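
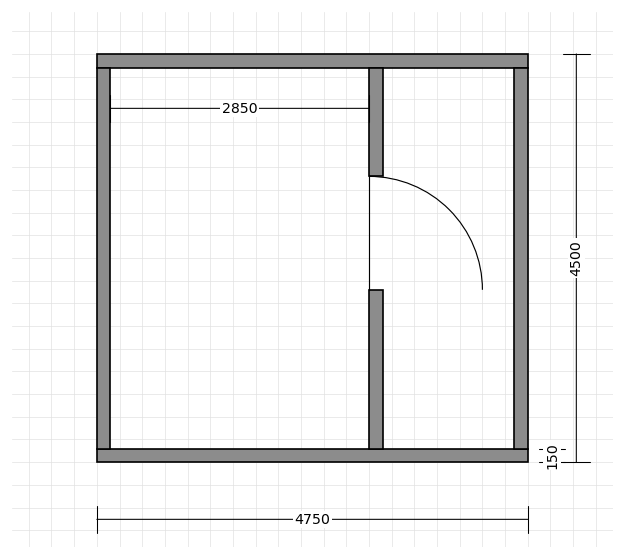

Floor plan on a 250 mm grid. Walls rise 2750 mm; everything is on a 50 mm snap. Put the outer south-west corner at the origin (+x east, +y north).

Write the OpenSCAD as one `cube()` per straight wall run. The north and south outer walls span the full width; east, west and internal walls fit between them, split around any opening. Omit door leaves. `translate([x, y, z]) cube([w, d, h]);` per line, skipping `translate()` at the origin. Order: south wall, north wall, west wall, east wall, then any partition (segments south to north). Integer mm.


cube([4750, 150, 2750]);
translate([0, 4350, 0]) cube([4750, 150, 2750]);
translate([0, 150, 0]) cube([150, 4200, 2750]);
translate([4600, 150, 0]) cube([150, 4200, 2750]);
translate([3000, 150, 0]) cube([150, 1750, 2750]);
translate([3000, 3150, 0]) cube([150, 1200, 2750]);


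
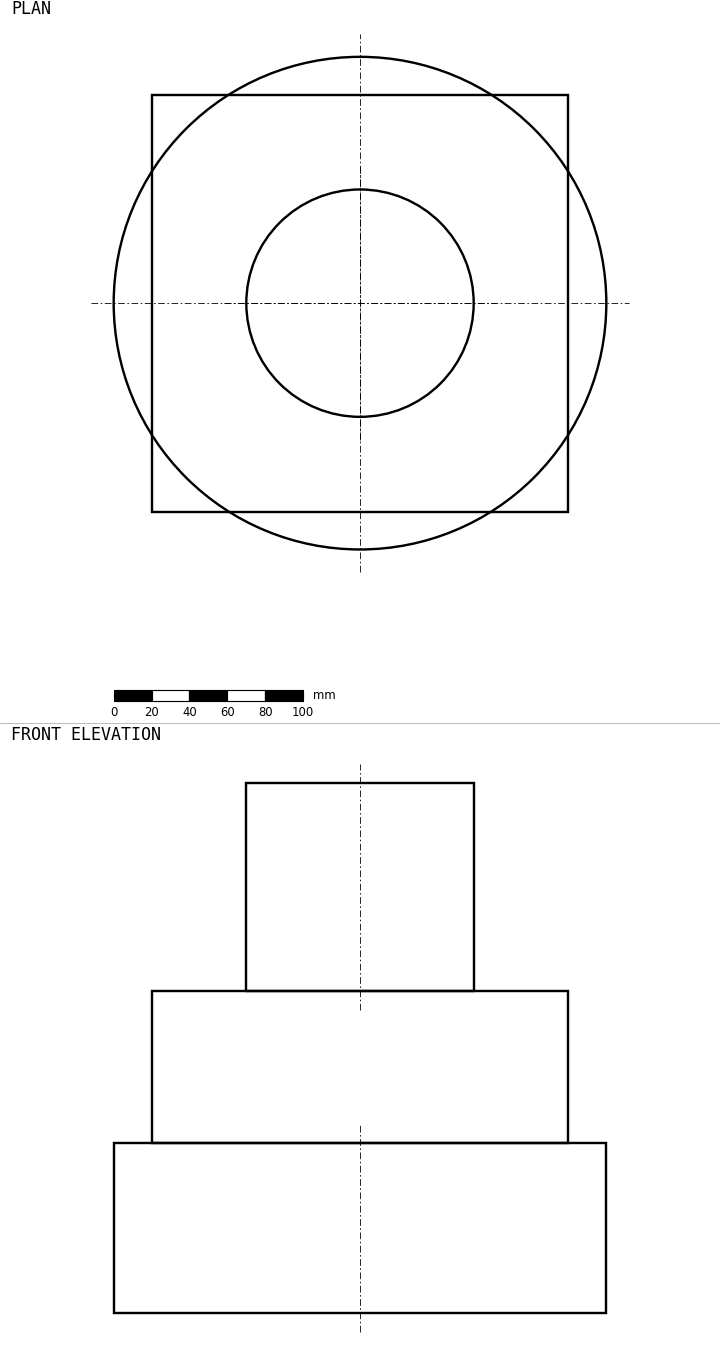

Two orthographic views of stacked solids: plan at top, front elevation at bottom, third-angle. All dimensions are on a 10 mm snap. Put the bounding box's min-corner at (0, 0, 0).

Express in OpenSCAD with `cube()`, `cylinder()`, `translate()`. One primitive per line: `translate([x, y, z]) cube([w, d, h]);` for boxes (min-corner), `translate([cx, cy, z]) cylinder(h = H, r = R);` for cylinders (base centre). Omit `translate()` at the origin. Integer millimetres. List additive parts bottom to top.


translate([130, 130, 0]) cylinder(h = 90, r = 130);
translate([20, 20, 90]) cube([220, 220, 80]);
translate([130, 130, 170]) cylinder(h = 110, r = 60);


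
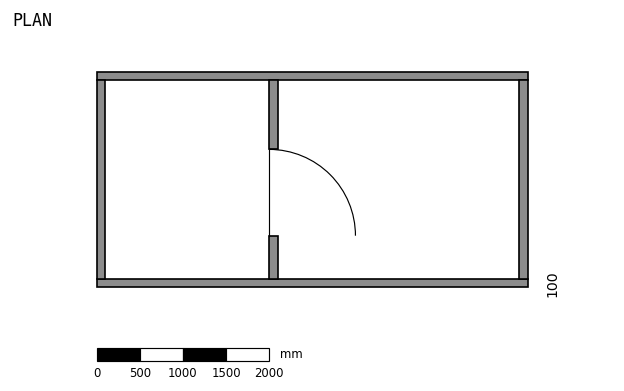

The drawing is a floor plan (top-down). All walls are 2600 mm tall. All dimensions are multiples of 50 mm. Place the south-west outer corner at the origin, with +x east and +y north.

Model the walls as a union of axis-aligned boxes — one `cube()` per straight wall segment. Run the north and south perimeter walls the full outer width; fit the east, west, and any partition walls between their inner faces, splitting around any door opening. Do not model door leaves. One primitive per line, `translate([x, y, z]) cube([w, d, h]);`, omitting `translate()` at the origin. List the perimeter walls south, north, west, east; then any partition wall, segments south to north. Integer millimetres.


cube([5000, 100, 2600]);
translate([0, 2400, 0]) cube([5000, 100, 2600]);
translate([0, 100, 0]) cube([100, 2300, 2600]);
translate([4900, 100, 0]) cube([100, 2300, 2600]);
translate([2000, 100, 0]) cube([100, 500, 2600]);
translate([2000, 1600, 0]) cube([100, 800, 2600]);


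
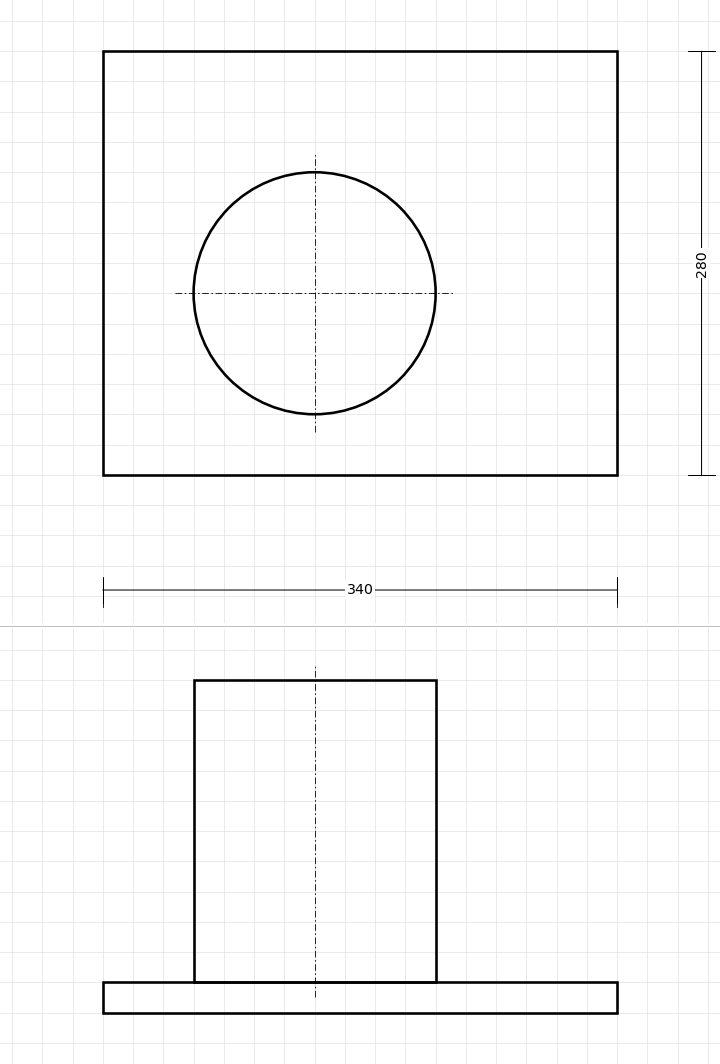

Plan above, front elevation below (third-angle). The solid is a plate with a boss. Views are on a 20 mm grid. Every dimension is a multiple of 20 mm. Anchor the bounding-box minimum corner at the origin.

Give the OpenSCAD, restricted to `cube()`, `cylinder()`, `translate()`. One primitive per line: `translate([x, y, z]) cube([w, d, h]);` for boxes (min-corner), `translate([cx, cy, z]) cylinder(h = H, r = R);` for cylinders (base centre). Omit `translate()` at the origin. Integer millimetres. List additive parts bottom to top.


cube([340, 280, 20]);
translate([140, 120, 20]) cylinder(h = 200, r = 80);


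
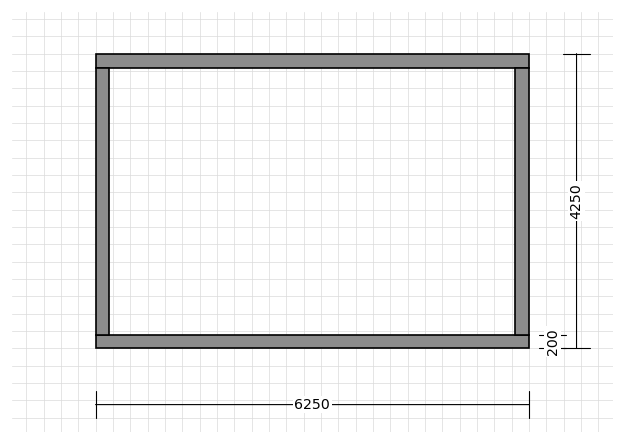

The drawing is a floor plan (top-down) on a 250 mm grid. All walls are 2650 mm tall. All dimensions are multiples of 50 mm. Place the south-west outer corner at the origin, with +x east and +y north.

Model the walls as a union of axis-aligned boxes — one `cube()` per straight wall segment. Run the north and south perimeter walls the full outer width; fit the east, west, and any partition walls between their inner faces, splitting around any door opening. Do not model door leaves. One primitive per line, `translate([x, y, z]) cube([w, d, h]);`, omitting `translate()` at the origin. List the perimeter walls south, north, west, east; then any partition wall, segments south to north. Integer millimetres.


cube([6250, 200, 2650]);
translate([0, 4050, 0]) cube([6250, 200, 2650]);
translate([0, 200, 0]) cube([200, 3850, 2650]);
translate([6050, 200, 0]) cube([200, 3850, 2650]);


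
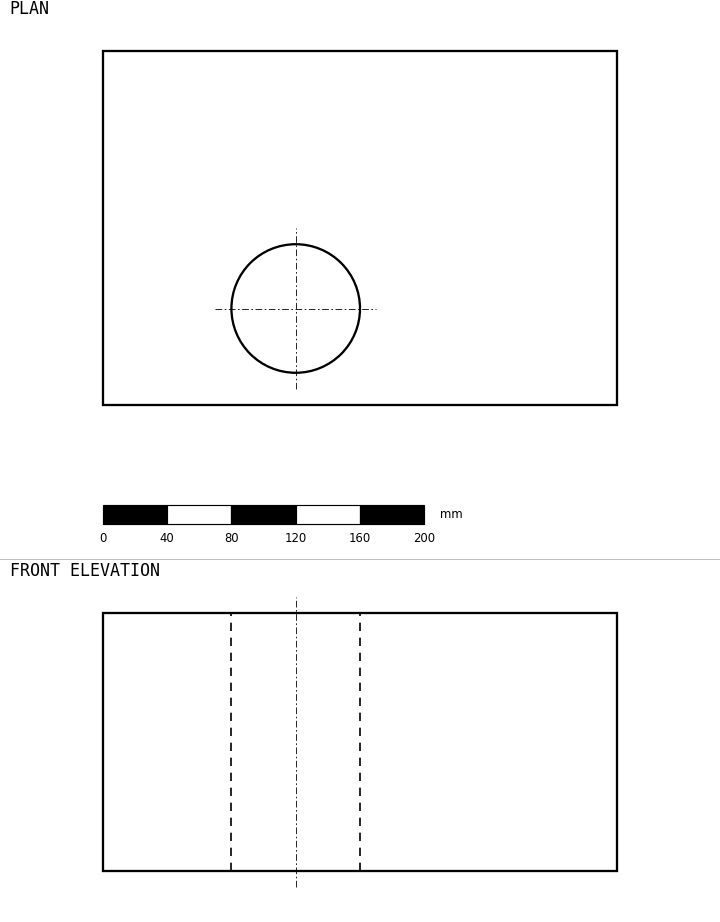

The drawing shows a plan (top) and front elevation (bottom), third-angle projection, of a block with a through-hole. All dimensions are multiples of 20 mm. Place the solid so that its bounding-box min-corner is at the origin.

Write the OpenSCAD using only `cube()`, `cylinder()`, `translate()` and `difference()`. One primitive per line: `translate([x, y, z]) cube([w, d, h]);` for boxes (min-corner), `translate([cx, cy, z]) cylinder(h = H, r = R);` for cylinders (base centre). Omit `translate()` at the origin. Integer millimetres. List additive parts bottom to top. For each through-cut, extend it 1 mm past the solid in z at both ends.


difference() {
  cube([320, 220, 160]);
  translate([120, 60, -1]) cylinder(h = 162, r = 40);
}


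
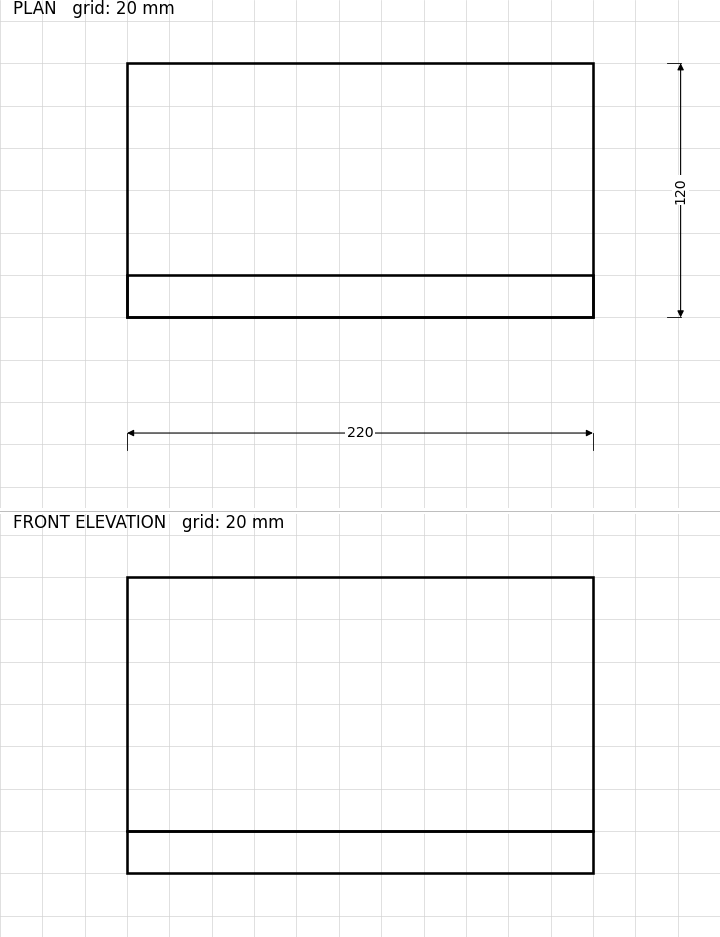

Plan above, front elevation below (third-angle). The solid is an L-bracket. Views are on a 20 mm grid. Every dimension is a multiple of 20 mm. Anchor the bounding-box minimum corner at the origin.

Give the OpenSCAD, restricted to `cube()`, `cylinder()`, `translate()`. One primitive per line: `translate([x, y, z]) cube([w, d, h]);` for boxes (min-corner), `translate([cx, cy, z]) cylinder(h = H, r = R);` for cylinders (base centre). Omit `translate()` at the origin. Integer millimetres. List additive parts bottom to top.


cube([220, 120, 20]);
translate([0, 0, 20]) cube([220, 20, 120]);


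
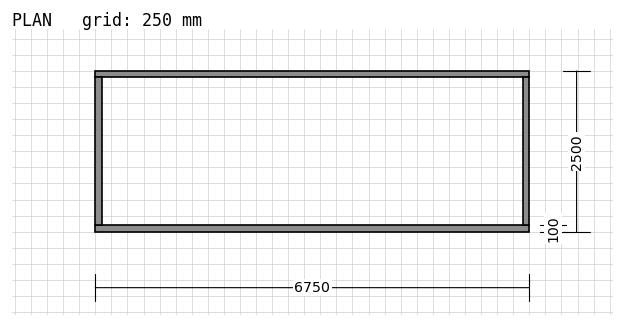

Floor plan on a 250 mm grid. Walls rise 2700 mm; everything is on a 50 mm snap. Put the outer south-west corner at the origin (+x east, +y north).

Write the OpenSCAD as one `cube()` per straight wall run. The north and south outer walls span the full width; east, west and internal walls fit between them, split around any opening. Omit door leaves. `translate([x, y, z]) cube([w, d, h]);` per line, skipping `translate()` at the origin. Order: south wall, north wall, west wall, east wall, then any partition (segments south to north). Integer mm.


cube([6750, 100, 2700]);
translate([0, 2400, 0]) cube([6750, 100, 2700]);
translate([0, 100, 0]) cube([100, 2300, 2700]);
translate([6650, 100, 0]) cube([100, 2300, 2700]);


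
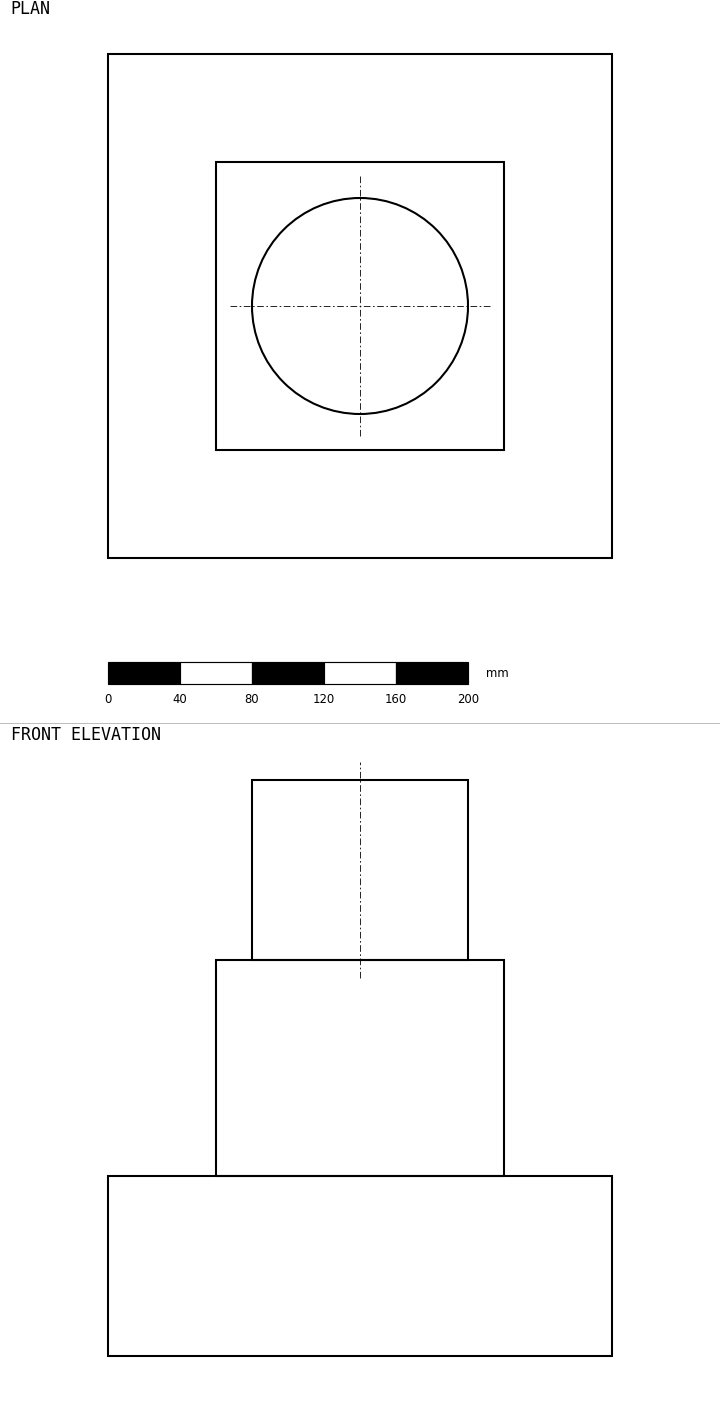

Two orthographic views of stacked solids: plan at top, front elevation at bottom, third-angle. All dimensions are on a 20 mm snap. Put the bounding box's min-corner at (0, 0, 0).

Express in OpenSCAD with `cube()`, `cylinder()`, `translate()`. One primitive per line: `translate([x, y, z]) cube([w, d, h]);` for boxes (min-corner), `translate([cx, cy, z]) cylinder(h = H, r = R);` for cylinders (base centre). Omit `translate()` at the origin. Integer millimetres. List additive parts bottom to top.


cube([280, 280, 100]);
translate([60, 60, 100]) cube([160, 160, 120]);
translate([140, 140, 220]) cylinder(h = 100, r = 60);


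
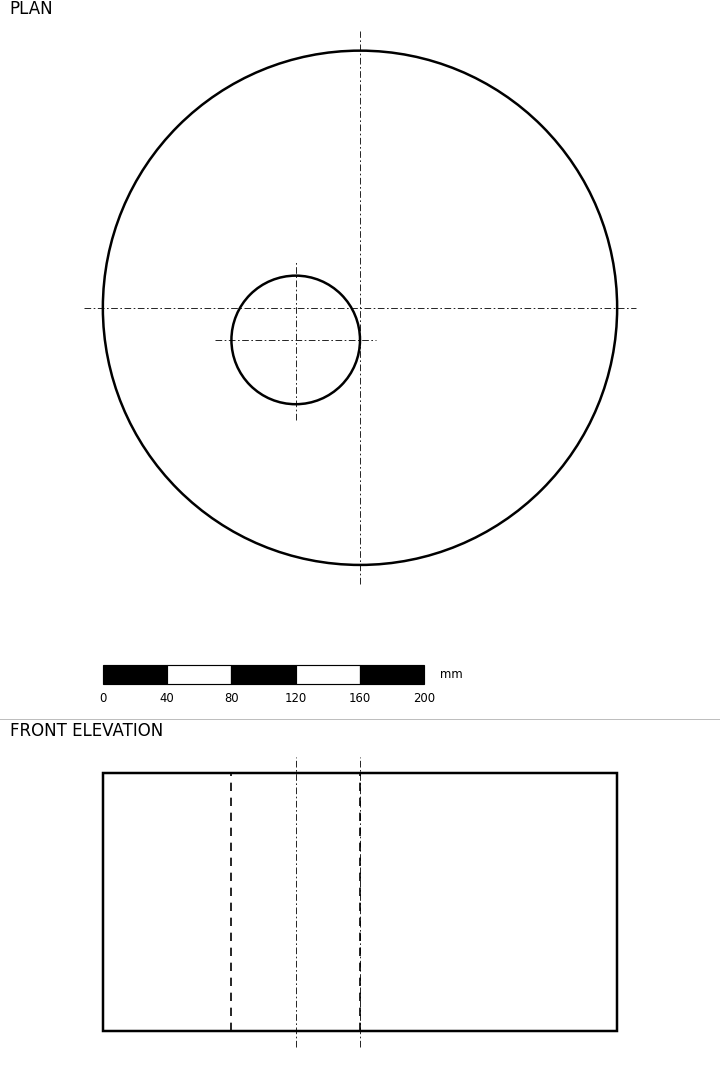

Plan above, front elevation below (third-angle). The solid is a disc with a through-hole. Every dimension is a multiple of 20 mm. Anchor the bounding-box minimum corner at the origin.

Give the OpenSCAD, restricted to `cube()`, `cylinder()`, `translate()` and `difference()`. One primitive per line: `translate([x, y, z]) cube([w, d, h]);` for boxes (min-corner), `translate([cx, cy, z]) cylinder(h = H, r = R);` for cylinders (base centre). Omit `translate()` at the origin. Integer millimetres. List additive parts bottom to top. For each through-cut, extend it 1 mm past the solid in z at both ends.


difference() {
  translate([160, 160, 0]) cylinder(h = 160, r = 160);
  translate([120, 140, -1]) cylinder(h = 162, r = 40);
}


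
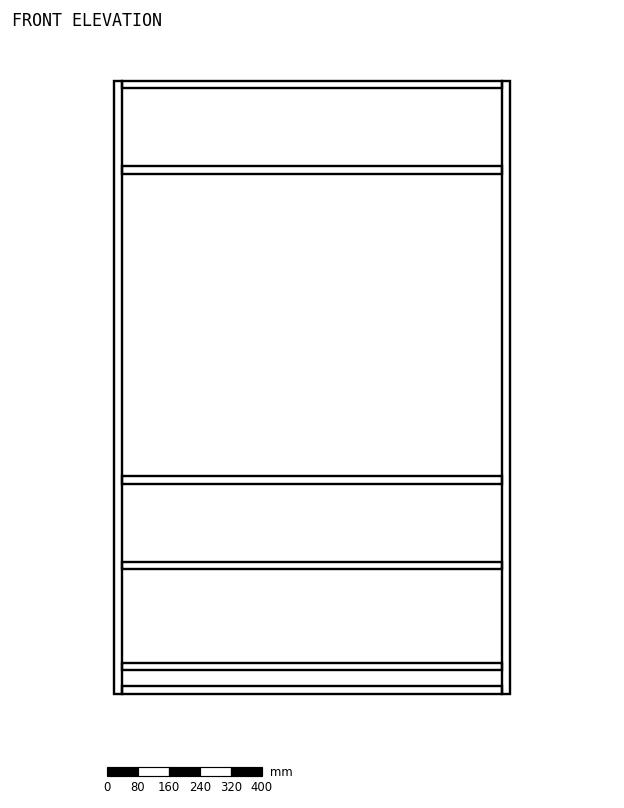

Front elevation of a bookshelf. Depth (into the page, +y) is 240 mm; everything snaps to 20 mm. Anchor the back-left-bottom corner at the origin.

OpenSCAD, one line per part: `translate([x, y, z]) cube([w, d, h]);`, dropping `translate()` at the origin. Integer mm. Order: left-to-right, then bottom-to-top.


cube([20, 240, 1580]);
translate([20, 0, 0]) cube([980, 240, 20]);
translate([20, 0, 60]) cube([980, 240, 20]);
translate([20, 0, 320]) cube([980, 240, 20]);
translate([20, 0, 540]) cube([980, 240, 20]);
translate([20, 0, 1340]) cube([980, 240, 20]);
translate([20, 0, 1560]) cube([980, 240, 20]);
translate([1000, 0, 0]) cube([20, 240, 1580]);


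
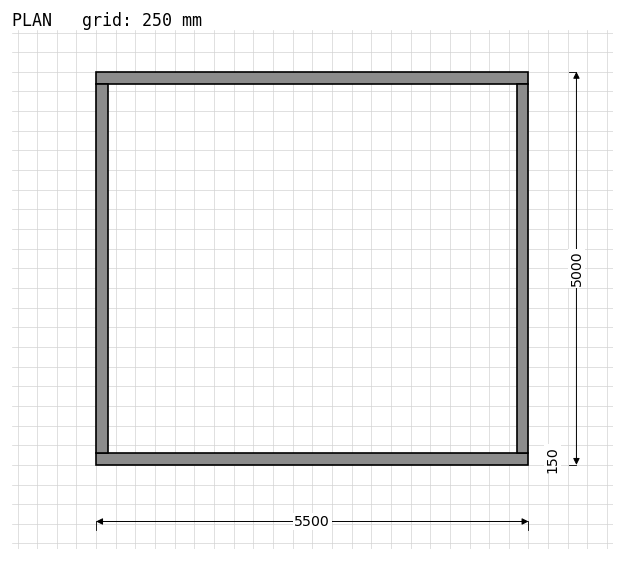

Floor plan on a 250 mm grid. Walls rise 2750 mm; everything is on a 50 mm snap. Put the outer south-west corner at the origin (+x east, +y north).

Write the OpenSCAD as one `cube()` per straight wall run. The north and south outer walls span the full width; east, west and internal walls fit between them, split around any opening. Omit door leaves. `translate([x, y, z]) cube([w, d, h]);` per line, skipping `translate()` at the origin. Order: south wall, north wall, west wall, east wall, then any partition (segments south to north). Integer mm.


cube([5500, 150, 2750]);
translate([0, 4850, 0]) cube([5500, 150, 2750]);
translate([0, 150, 0]) cube([150, 4700, 2750]);
translate([5350, 150, 0]) cube([150, 4700, 2750]);


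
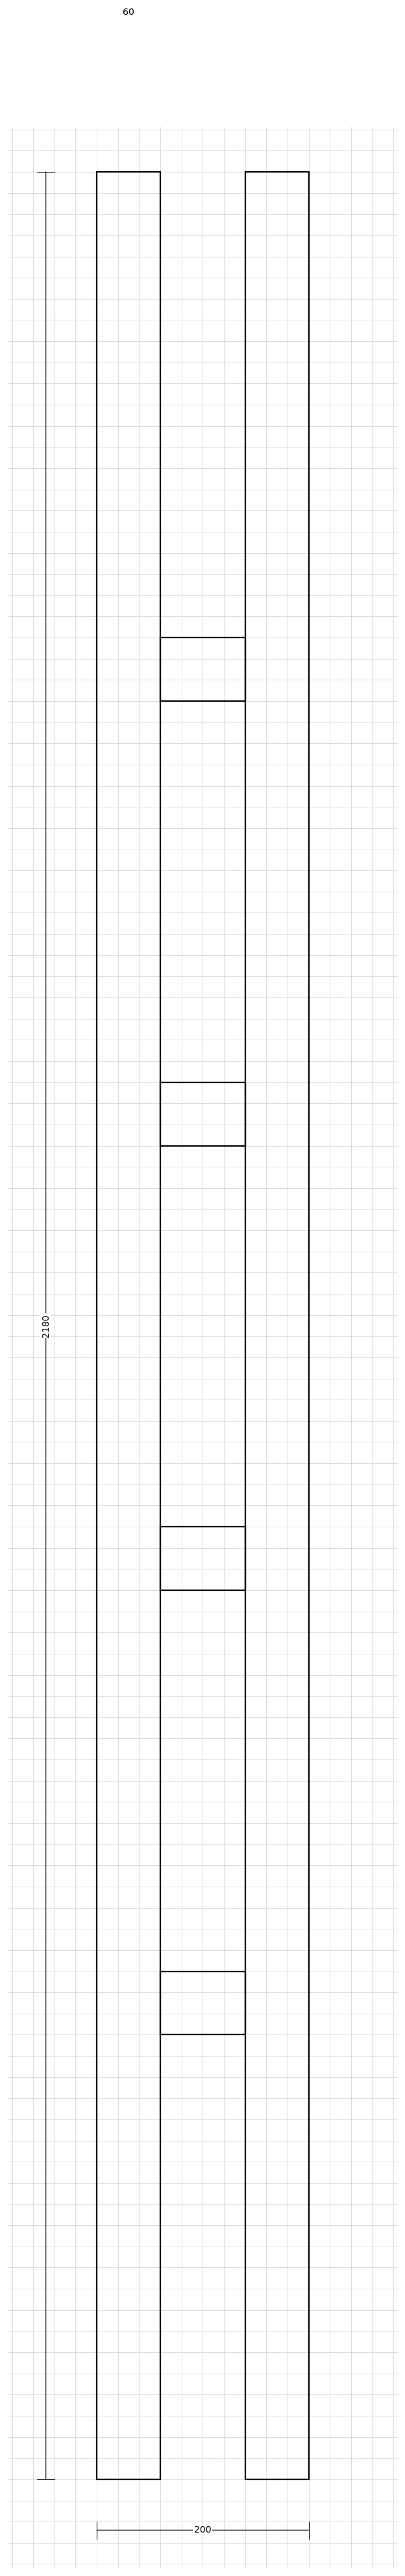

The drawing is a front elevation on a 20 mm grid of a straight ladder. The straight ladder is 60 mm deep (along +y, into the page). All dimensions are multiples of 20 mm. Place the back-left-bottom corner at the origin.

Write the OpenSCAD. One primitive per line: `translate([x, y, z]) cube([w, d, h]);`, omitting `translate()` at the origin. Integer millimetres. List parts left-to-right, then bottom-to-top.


cube([60, 60, 2180]);
translate([60, 0, 420]) cube([80, 60, 60]);
translate([60, 0, 840]) cube([80, 60, 60]);
translate([60, 0, 1260]) cube([80, 60, 60]);
translate([60, 0, 1680]) cube([80, 60, 60]);
translate([140, 0, 0]) cube([60, 60, 2180]);


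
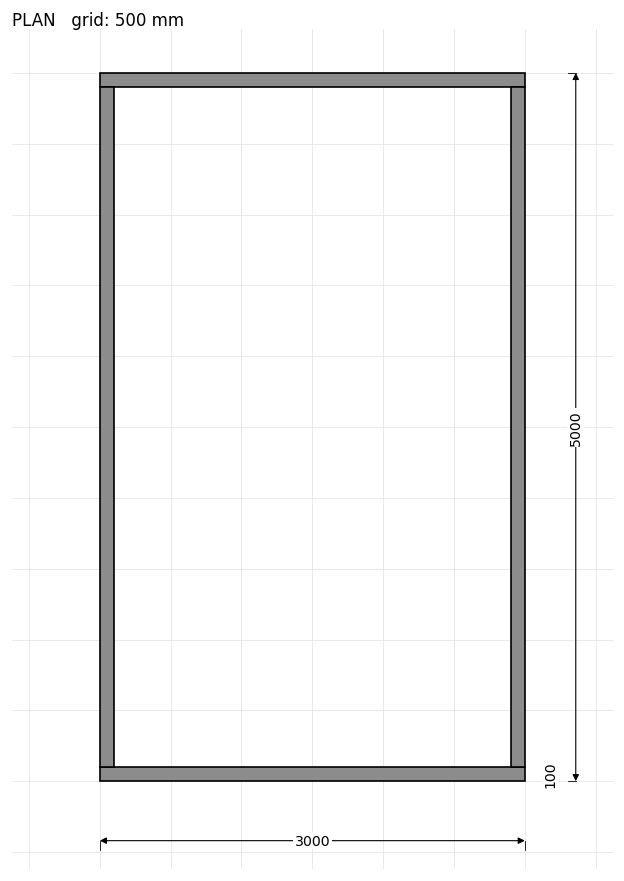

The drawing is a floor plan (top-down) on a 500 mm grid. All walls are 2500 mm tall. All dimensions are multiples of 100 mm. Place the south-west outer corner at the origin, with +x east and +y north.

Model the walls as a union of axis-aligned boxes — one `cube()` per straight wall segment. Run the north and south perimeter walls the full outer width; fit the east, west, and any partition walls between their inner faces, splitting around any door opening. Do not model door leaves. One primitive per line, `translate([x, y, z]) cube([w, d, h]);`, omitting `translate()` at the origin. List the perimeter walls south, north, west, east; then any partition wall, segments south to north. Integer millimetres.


cube([3000, 100, 2500]);
translate([0, 4900, 0]) cube([3000, 100, 2500]);
translate([0, 100, 0]) cube([100, 4800, 2500]);
translate([2900, 100, 0]) cube([100, 4800, 2500]);


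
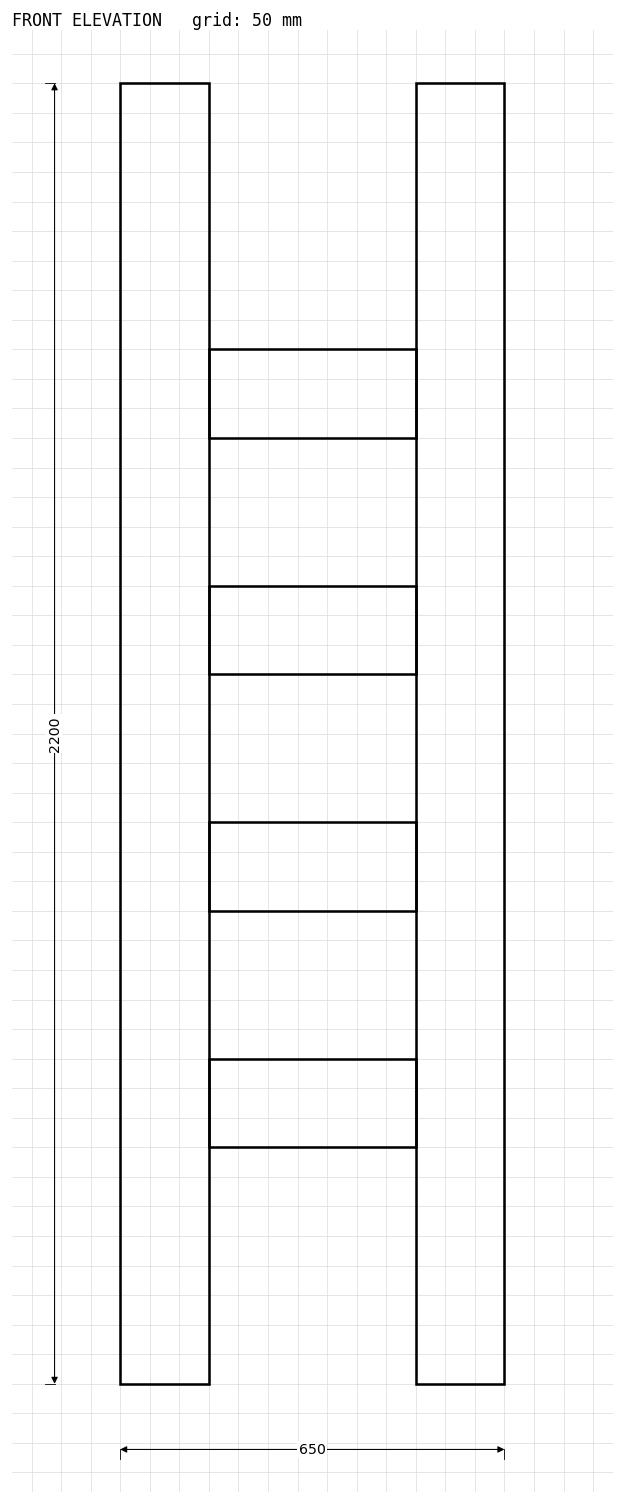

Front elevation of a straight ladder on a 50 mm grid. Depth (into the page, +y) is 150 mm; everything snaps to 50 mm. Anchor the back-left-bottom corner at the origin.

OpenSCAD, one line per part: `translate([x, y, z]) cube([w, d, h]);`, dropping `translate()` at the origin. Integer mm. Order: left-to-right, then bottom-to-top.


cube([150, 150, 2200]);
translate([150, 0, 400]) cube([350, 150, 150]);
translate([150, 0, 800]) cube([350, 150, 150]);
translate([150, 0, 1200]) cube([350, 150, 150]);
translate([150, 0, 1600]) cube([350, 150, 150]);
translate([500, 0, 0]) cube([150, 150, 2200]);


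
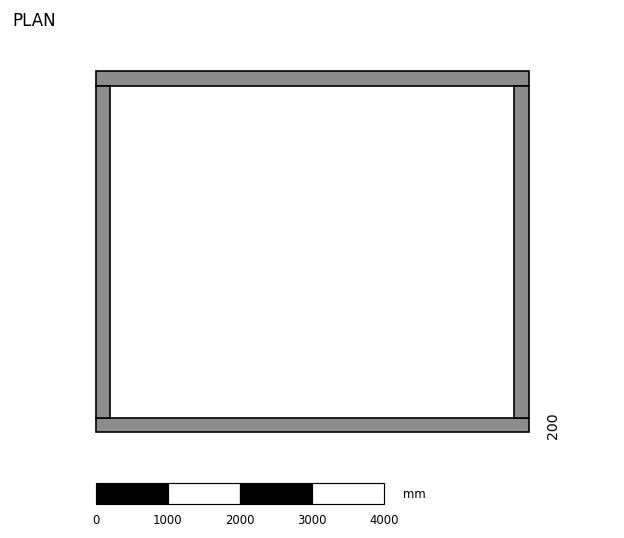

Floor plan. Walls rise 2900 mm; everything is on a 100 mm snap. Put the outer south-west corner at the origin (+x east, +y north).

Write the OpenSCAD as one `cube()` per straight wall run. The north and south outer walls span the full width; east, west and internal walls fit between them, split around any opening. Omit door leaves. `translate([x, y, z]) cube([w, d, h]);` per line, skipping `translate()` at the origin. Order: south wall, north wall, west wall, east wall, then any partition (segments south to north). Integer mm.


cube([6000, 200, 2900]);
translate([0, 4800, 0]) cube([6000, 200, 2900]);
translate([0, 200, 0]) cube([200, 4600, 2900]);
translate([5800, 200, 0]) cube([200, 4600, 2900]);


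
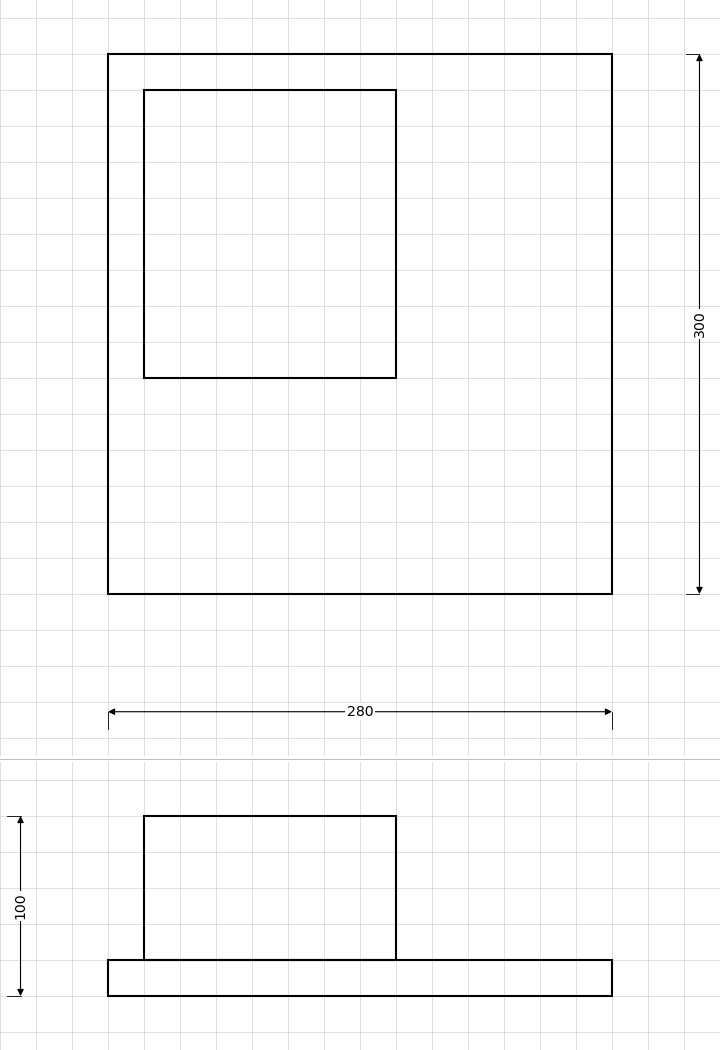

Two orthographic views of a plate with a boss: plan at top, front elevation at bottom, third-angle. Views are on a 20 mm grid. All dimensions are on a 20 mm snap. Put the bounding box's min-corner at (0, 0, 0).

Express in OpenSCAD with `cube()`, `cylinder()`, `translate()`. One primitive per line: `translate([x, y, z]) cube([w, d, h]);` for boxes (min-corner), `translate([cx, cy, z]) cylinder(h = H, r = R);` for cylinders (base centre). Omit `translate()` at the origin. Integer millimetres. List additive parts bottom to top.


cube([280, 300, 20]);
translate([20, 120, 20]) cube([140, 160, 80]);


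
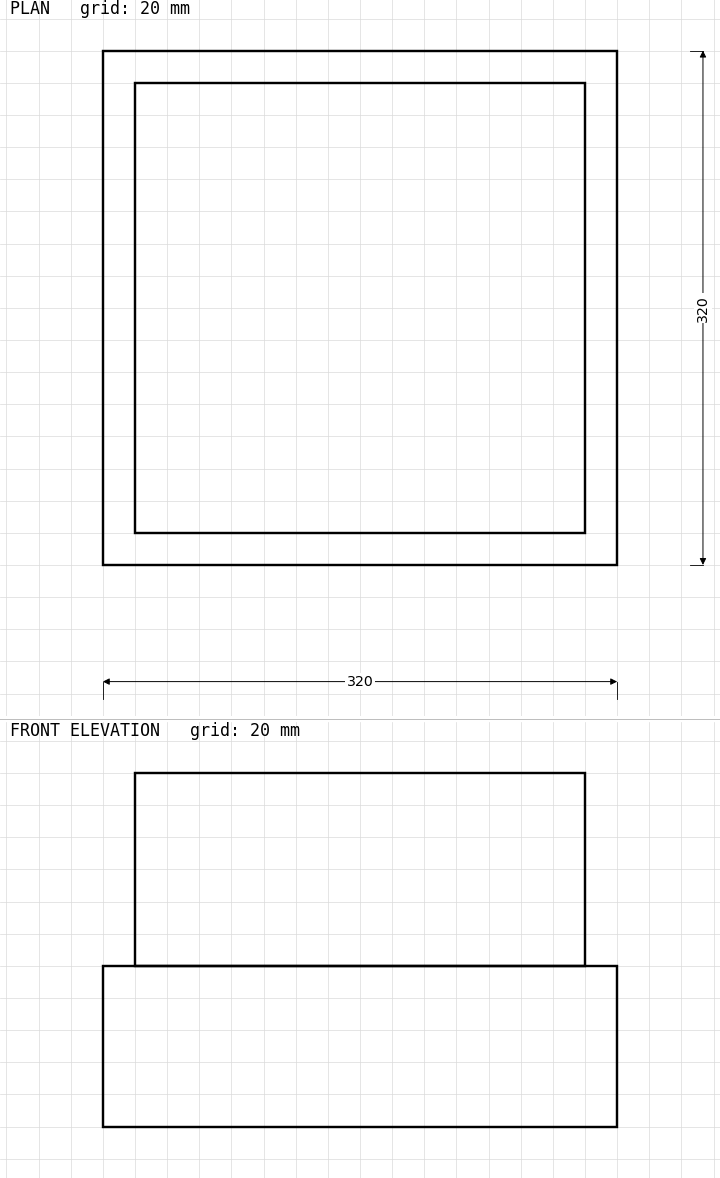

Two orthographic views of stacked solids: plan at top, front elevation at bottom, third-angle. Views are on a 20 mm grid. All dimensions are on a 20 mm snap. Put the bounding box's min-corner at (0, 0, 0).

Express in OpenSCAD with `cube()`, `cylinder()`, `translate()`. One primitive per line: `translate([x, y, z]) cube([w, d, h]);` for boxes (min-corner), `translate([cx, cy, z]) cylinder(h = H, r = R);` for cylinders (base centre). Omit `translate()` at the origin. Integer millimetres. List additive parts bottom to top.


cube([320, 320, 100]);
translate([20, 20, 100]) cube([280, 280, 120]);


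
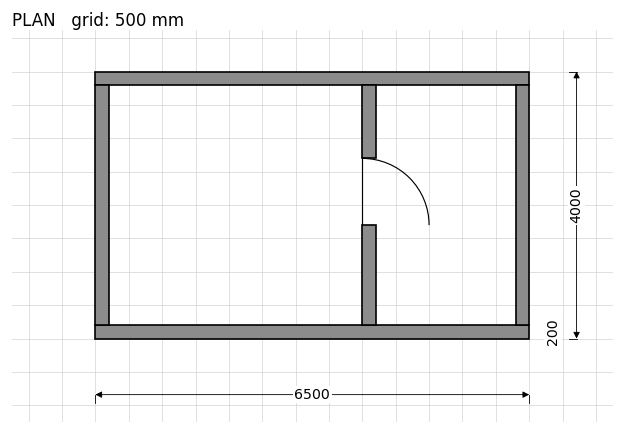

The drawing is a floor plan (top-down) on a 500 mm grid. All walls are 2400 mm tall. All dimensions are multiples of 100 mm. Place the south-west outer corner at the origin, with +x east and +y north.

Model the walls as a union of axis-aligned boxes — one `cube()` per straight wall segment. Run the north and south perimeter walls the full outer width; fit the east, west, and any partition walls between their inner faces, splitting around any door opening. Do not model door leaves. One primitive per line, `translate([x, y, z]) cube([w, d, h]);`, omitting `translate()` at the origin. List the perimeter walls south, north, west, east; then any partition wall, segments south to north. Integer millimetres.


cube([6500, 200, 2400]);
translate([0, 3800, 0]) cube([6500, 200, 2400]);
translate([0, 200, 0]) cube([200, 3600, 2400]);
translate([6300, 200, 0]) cube([200, 3600, 2400]);
translate([4000, 200, 0]) cube([200, 1500, 2400]);
translate([4000, 2700, 0]) cube([200, 1100, 2400]);


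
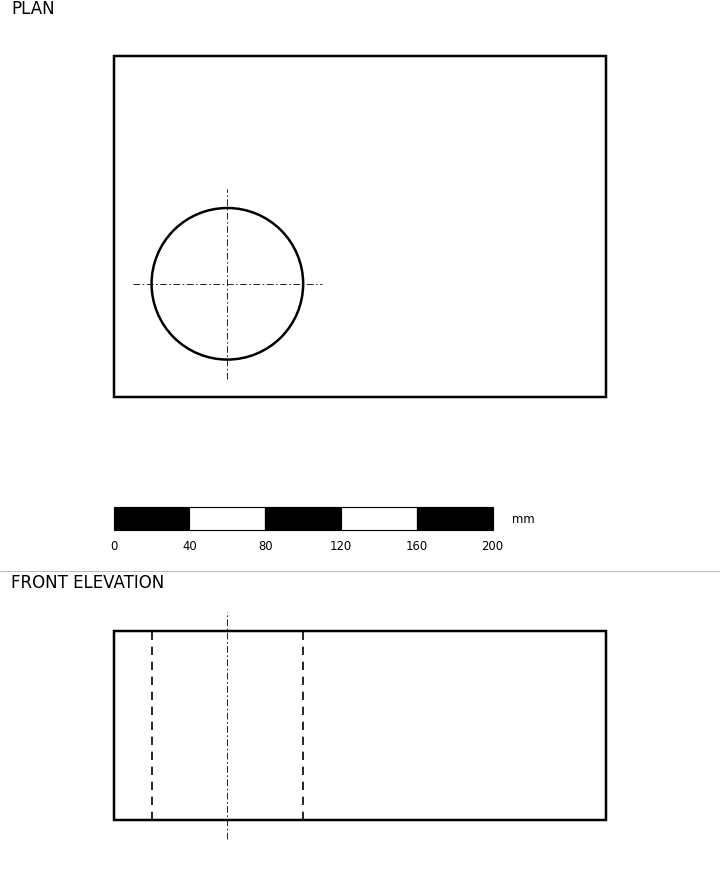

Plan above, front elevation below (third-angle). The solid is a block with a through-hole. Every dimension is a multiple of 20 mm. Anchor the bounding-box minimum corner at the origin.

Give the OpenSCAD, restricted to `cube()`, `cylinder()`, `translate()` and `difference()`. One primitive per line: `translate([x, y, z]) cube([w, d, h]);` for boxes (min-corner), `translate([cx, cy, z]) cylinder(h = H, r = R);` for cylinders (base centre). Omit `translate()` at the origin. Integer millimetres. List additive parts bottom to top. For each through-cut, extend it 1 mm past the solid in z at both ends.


difference() {
  cube([260, 180, 100]);
  translate([60, 60, -1]) cylinder(h = 102, r = 40);
}


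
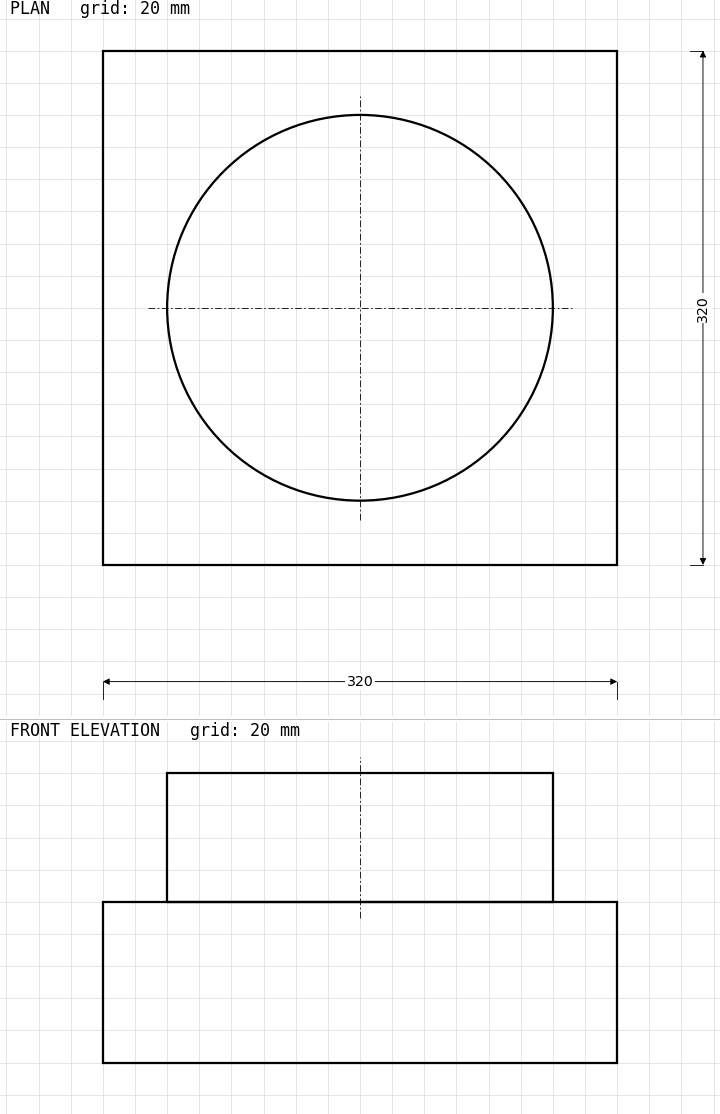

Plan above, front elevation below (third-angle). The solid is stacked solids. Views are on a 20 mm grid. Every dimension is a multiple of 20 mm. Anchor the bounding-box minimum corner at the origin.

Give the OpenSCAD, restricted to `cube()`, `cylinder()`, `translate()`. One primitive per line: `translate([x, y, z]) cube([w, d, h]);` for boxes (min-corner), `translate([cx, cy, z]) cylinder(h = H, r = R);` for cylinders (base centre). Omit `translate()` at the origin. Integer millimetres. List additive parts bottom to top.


cube([320, 320, 100]);
translate([160, 160, 100]) cylinder(h = 80, r = 120);


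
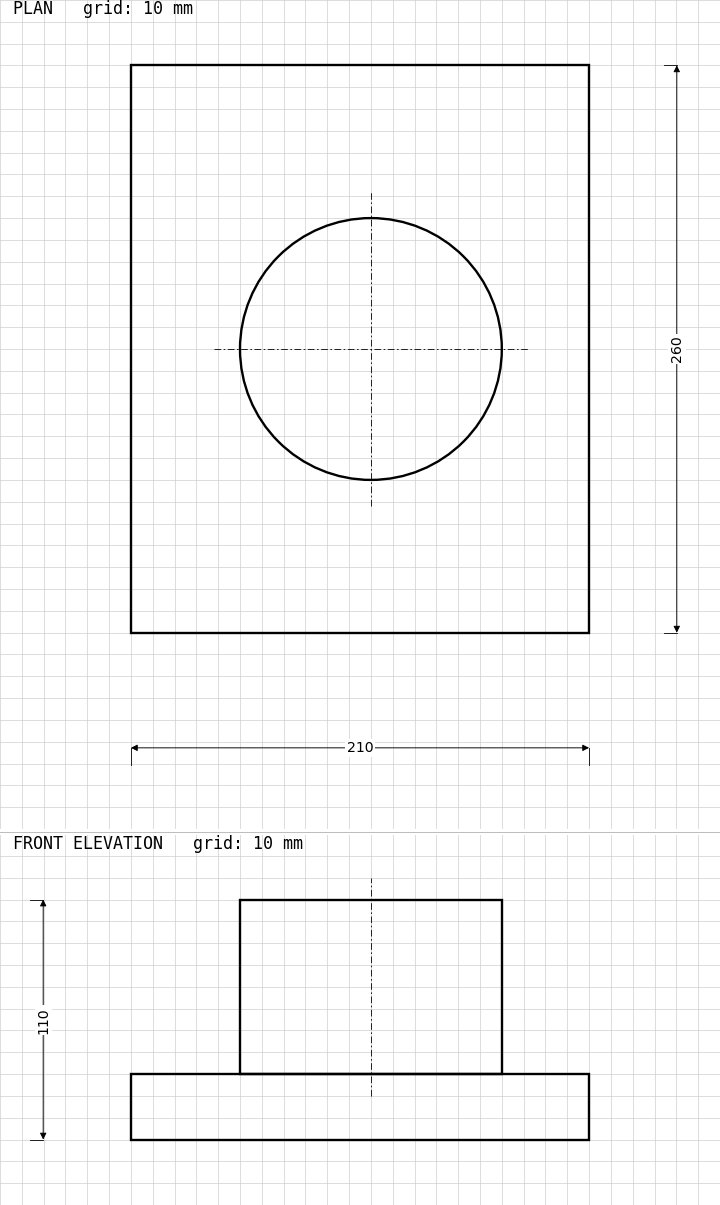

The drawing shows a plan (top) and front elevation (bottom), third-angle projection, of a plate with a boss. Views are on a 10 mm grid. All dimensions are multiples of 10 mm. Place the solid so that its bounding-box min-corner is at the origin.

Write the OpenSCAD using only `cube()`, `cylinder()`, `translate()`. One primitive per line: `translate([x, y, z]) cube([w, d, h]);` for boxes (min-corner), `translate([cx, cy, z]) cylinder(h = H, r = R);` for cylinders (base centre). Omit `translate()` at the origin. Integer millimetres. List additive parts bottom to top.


cube([210, 260, 30]);
translate([110, 130, 30]) cylinder(h = 80, r = 60);


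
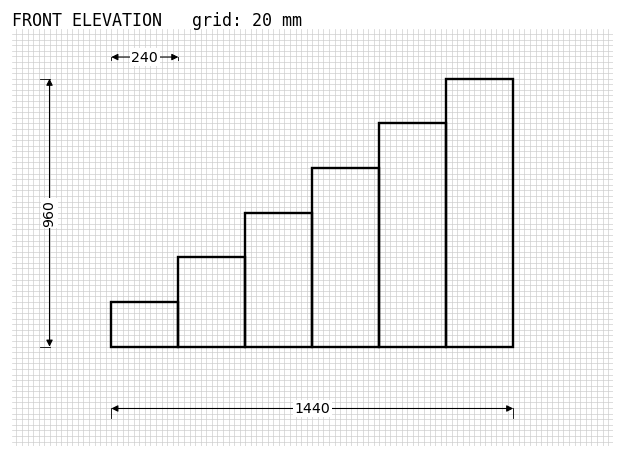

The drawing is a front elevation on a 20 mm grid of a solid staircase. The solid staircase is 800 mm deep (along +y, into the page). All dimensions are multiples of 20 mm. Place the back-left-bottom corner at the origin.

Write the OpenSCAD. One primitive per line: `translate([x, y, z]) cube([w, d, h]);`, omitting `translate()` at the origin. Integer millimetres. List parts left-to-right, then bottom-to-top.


cube([240, 800, 160]);
translate([240, 0, 0]) cube([240, 800, 320]);
translate([480, 0, 0]) cube([240, 800, 480]);
translate([720, 0, 0]) cube([240, 800, 640]);
translate([960, 0, 0]) cube([240, 800, 800]);
translate([1200, 0, 0]) cube([240, 800, 960]);


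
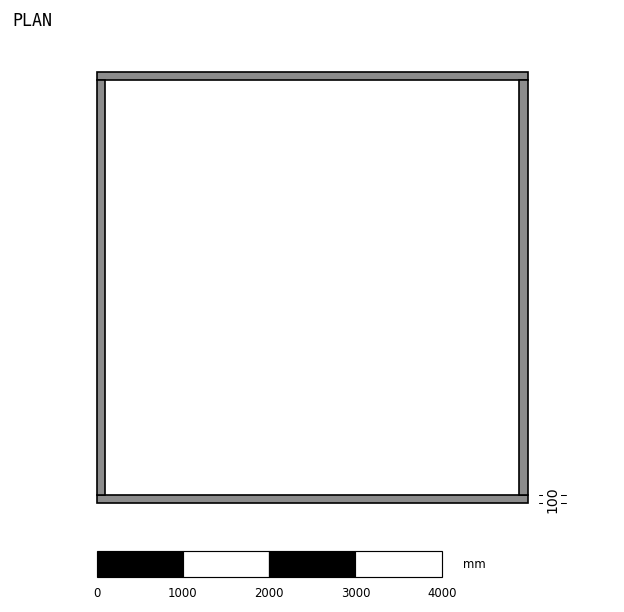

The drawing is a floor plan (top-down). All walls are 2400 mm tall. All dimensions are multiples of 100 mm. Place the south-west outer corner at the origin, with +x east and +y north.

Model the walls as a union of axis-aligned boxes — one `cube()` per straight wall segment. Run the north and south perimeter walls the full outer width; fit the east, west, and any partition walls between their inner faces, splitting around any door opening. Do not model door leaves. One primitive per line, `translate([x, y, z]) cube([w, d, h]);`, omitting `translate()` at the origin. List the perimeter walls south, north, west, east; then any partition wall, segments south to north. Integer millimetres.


cube([5000, 100, 2400]);
translate([0, 4900, 0]) cube([5000, 100, 2400]);
translate([0, 100, 0]) cube([100, 4800, 2400]);
translate([4900, 100, 0]) cube([100, 4800, 2400]);


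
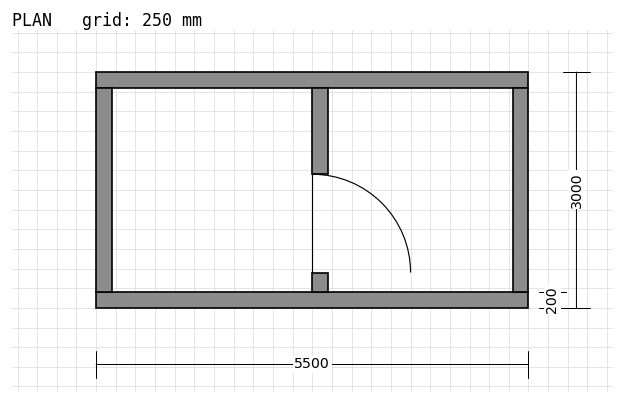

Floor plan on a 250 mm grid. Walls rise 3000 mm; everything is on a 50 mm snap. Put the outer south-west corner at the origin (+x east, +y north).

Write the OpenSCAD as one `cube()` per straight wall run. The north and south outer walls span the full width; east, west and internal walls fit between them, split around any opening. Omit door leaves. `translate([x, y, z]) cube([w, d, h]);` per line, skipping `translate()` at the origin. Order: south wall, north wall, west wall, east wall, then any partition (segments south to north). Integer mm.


cube([5500, 200, 3000]);
translate([0, 2800, 0]) cube([5500, 200, 3000]);
translate([0, 200, 0]) cube([200, 2600, 3000]);
translate([5300, 200, 0]) cube([200, 2600, 3000]);
translate([2750, 200, 0]) cube([200, 250, 3000]);
translate([2750, 1700, 0]) cube([200, 1100, 3000]);


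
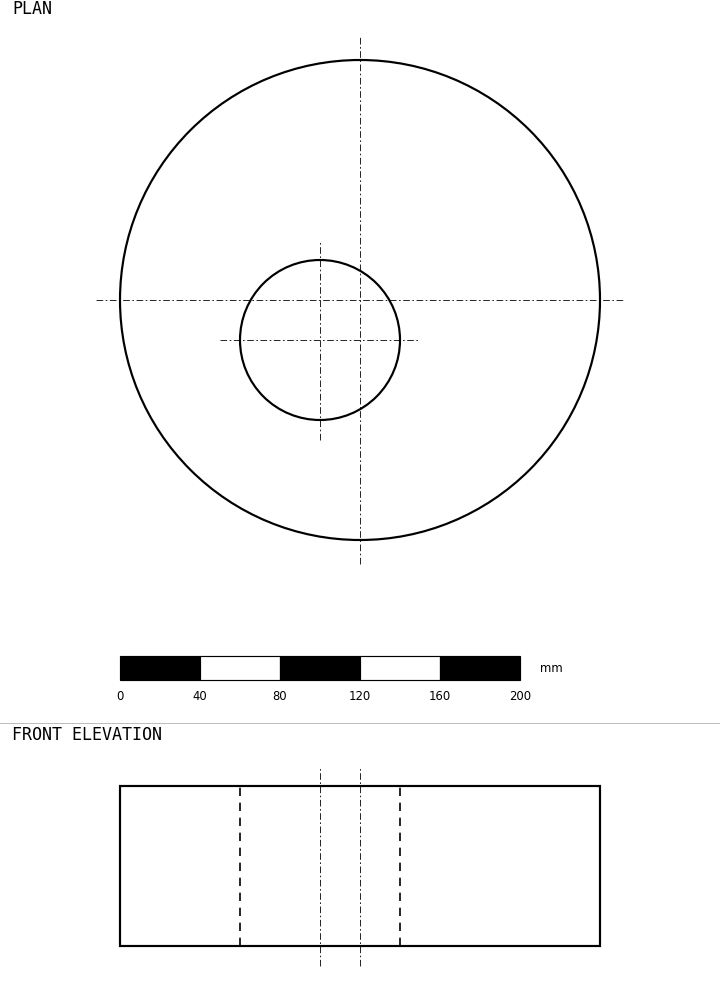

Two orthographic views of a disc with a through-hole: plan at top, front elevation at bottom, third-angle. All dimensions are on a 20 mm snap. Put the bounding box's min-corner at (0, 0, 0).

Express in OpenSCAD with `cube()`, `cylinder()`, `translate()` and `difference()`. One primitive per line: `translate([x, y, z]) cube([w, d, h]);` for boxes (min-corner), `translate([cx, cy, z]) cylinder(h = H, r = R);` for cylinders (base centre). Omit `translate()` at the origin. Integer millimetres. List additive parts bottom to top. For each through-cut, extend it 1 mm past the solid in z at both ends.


difference() {
  translate([120, 120, 0]) cylinder(h = 80, r = 120);
  translate([100, 100, -1]) cylinder(h = 82, r = 40);
}


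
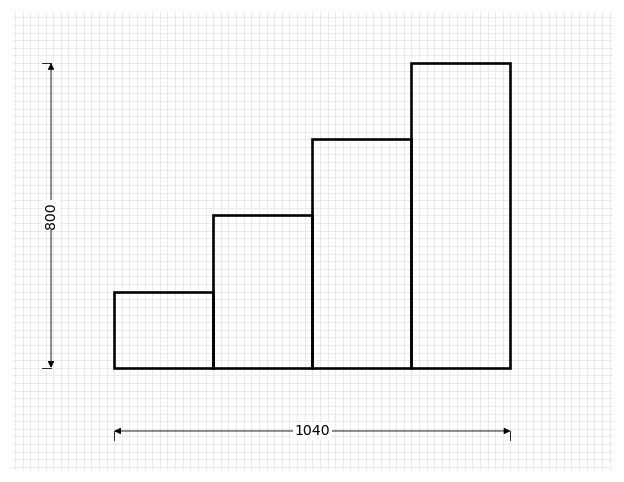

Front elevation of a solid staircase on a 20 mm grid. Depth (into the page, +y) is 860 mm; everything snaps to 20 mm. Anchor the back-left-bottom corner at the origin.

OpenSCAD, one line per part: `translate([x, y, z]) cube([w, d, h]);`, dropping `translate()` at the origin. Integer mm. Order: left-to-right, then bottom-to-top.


cube([260, 860, 200]);
translate([260, 0, 0]) cube([260, 860, 400]);
translate([520, 0, 0]) cube([260, 860, 600]);
translate([780, 0, 0]) cube([260, 860, 800]);


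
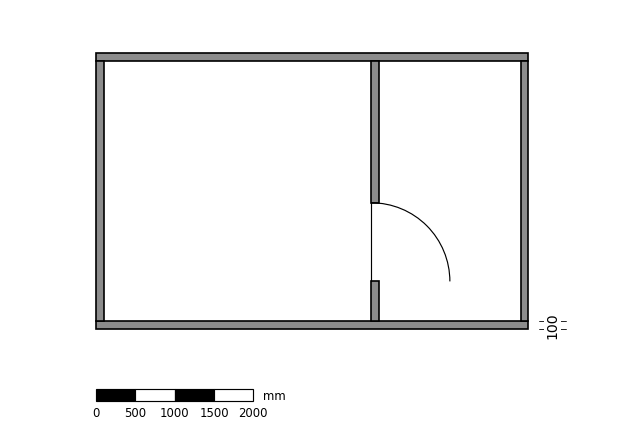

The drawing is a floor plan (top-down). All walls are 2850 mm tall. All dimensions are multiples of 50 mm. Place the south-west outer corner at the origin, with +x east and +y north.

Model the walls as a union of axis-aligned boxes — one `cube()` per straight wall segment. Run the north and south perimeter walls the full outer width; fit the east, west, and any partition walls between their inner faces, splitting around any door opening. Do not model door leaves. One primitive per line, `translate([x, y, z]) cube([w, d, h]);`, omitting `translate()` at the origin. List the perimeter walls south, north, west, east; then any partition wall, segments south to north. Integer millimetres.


cube([5500, 100, 2850]);
translate([0, 3400, 0]) cube([5500, 100, 2850]);
translate([0, 100, 0]) cube([100, 3300, 2850]);
translate([5400, 100, 0]) cube([100, 3300, 2850]);
translate([3500, 100, 0]) cube([100, 500, 2850]);
translate([3500, 1600, 0]) cube([100, 1800, 2850]);


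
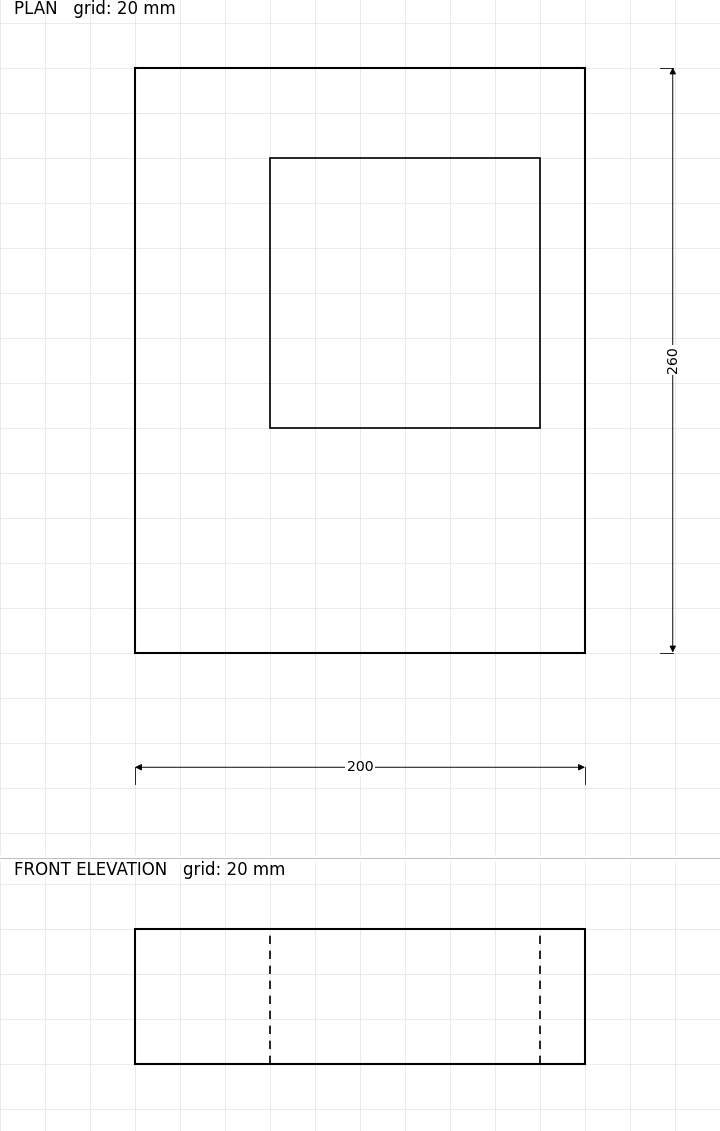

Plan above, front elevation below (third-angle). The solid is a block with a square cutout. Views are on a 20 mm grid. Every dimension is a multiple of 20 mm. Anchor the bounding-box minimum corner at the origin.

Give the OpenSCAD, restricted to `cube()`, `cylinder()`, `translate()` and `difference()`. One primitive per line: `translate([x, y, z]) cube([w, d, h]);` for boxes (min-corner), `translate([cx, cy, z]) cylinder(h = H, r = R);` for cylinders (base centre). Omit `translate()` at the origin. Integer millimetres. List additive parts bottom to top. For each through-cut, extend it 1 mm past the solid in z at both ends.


difference() {
  cube([200, 260, 60]);
  translate([60, 100, -1]) cube([120, 120, 62]);
}


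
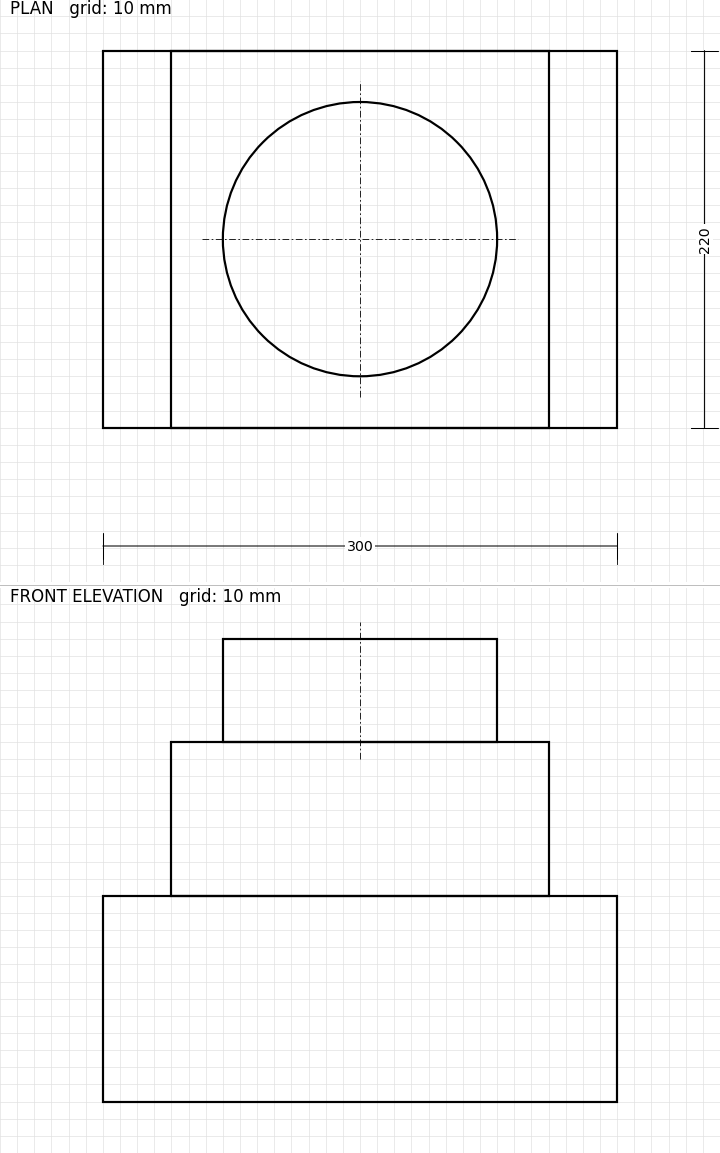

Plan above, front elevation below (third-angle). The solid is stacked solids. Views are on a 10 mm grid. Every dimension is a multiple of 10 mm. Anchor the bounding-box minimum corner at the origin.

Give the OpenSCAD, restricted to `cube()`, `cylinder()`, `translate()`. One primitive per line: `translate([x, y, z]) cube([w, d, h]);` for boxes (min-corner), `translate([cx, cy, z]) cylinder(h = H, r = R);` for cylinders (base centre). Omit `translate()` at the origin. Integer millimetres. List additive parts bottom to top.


cube([300, 220, 120]);
translate([40, 0, 120]) cube([220, 220, 90]);
translate([150, 110, 210]) cylinder(h = 60, r = 80);


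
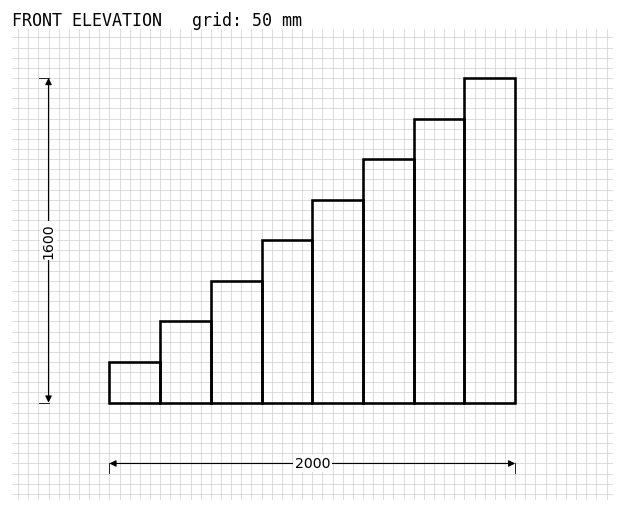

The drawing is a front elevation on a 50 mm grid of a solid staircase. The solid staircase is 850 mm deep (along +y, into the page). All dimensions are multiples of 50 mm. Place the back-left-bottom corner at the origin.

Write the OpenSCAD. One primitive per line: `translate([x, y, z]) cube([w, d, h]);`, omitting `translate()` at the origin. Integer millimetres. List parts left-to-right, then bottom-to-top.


cube([250, 850, 200]);
translate([250, 0, 0]) cube([250, 850, 400]);
translate([500, 0, 0]) cube([250, 850, 600]);
translate([750, 0, 0]) cube([250, 850, 800]);
translate([1000, 0, 0]) cube([250, 850, 1000]);
translate([1250, 0, 0]) cube([250, 850, 1200]);
translate([1500, 0, 0]) cube([250, 850, 1400]);
translate([1750, 0, 0]) cube([250, 850, 1600]);


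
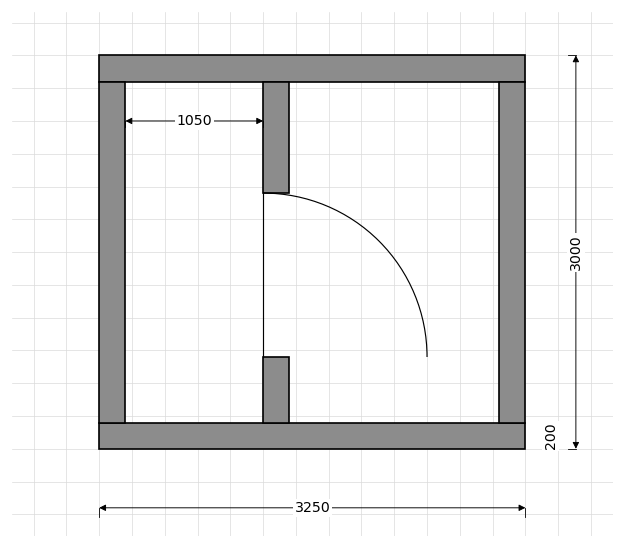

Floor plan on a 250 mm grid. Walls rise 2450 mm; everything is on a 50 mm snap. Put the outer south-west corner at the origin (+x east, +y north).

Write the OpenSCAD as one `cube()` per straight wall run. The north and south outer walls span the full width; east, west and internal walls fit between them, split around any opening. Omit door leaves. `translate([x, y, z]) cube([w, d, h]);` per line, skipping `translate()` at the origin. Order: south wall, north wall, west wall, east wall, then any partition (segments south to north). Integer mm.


cube([3250, 200, 2450]);
translate([0, 2800, 0]) cube([3250, 200, 2450]);
translate([0, 200, 0]) cube([200, 2600, 2450]);
translate([3050, 200, 0]) cube([200, 2600, 2450]);
translate([1250, 200, 0]) cube([200, 500, 2450]);
translate([1250, 1950, 0]) cube([200, 850, 2450]);


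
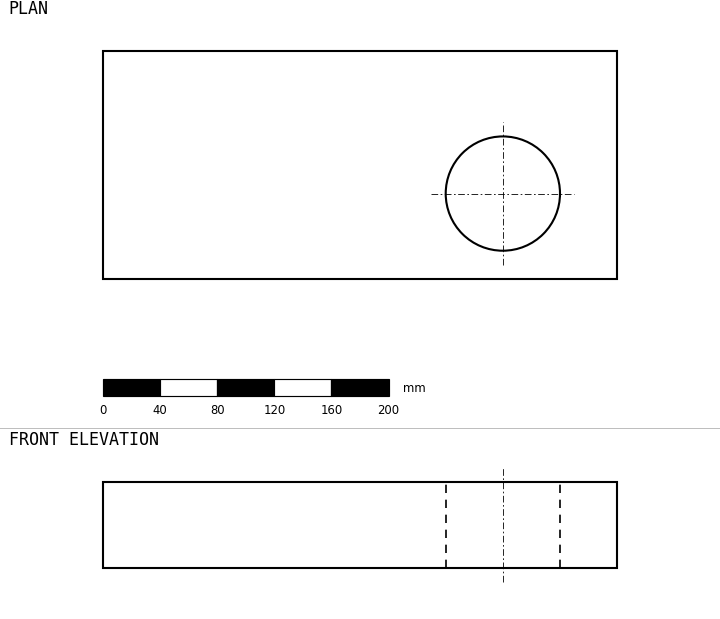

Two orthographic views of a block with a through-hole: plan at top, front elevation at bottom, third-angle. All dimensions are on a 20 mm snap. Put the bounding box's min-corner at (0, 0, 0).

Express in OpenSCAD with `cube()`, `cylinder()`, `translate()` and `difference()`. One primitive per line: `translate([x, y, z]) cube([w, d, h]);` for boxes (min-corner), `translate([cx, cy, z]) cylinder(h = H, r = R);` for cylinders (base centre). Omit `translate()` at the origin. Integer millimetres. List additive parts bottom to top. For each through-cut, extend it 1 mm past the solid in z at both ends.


difference() {
  cube([360, 160, 60]);
  translate([280, 60, -1]) cylinder(h = 62, r = 40);
}


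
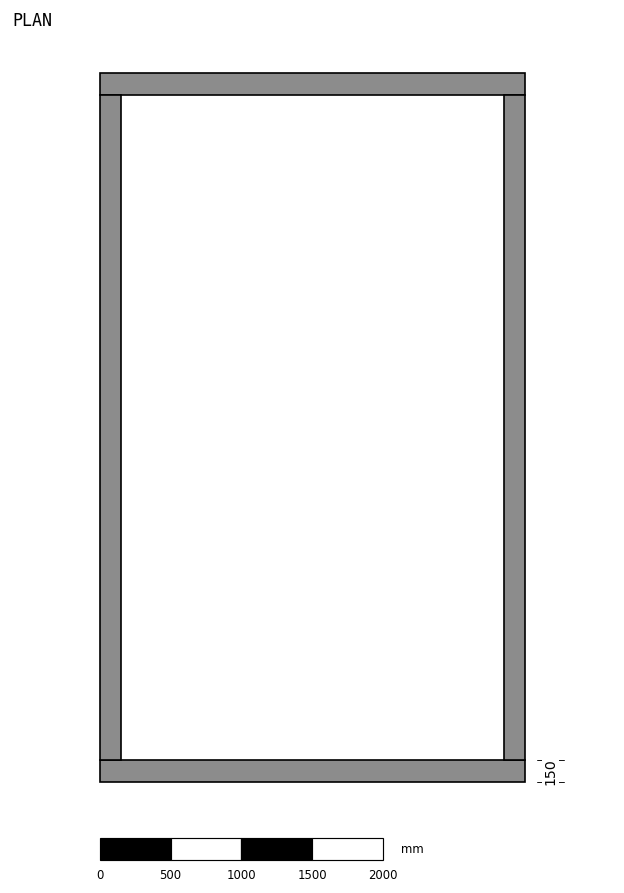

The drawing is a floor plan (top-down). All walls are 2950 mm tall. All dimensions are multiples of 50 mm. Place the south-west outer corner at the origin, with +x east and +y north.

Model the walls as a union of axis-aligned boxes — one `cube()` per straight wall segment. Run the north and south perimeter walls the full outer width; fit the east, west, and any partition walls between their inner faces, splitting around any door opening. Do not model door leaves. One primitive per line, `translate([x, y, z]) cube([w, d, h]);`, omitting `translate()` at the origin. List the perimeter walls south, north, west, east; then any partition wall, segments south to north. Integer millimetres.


cube([3000, 150, 2950]);
translate([0, 4850, 0]) cube([3000, 150, 2950]);
translate([0, 150, 0]) cube([150, 4700, 2950]);
translate([2850, 150, 0]) cube([150, 4700, 2950]);


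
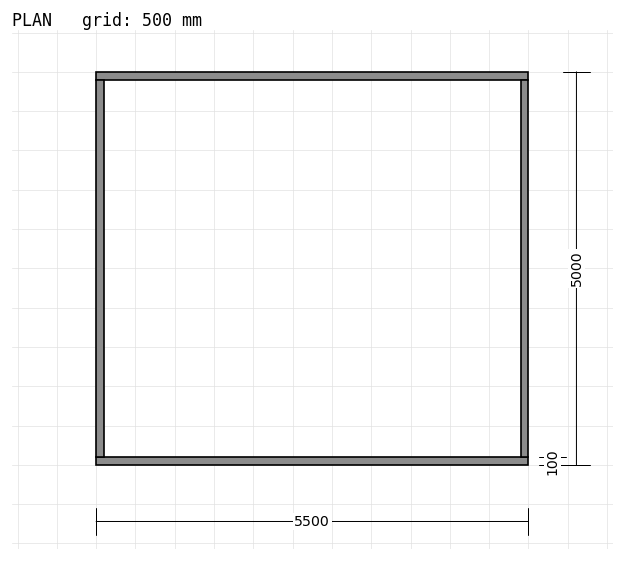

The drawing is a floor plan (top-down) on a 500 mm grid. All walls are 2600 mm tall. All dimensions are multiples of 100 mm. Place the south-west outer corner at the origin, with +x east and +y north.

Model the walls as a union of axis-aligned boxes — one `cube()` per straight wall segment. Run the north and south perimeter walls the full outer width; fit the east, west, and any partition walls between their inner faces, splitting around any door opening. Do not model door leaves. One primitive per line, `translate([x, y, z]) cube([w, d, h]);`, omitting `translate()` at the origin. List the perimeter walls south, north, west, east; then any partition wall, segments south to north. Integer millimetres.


cube([5500, 100, 2600]);
translate([0, 4900, 0]) cube([5500, 100, 2600]);
translate([0, 100, 0]) cube([100, 4800, 2600]);
translate([5400, 100, 0]) cube([100, 4800, 2600]);


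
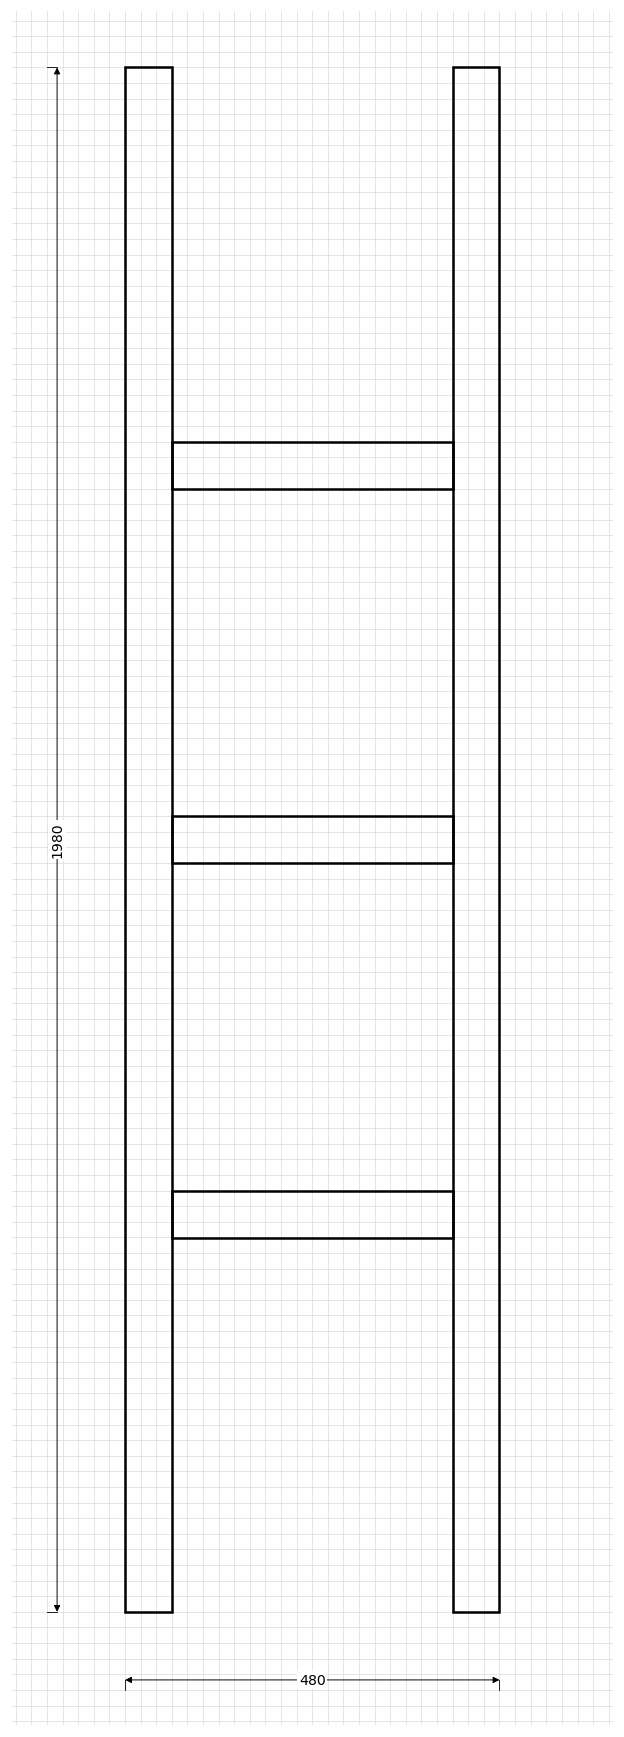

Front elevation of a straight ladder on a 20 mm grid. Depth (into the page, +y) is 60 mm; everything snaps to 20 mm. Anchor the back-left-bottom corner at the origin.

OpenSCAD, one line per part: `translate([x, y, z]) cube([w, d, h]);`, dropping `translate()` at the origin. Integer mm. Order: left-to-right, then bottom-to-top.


cube([60, 60, 1980]);
translate([60, 0, 480]) cube([360, 60, 60]);
translate([60, 0, 960]) cube([360, 60, 60]);
translate([60, 0, 1440]) cube([360, 60, 60]);
translate([420, 0, 0]) cube([60, 60, 1980]);


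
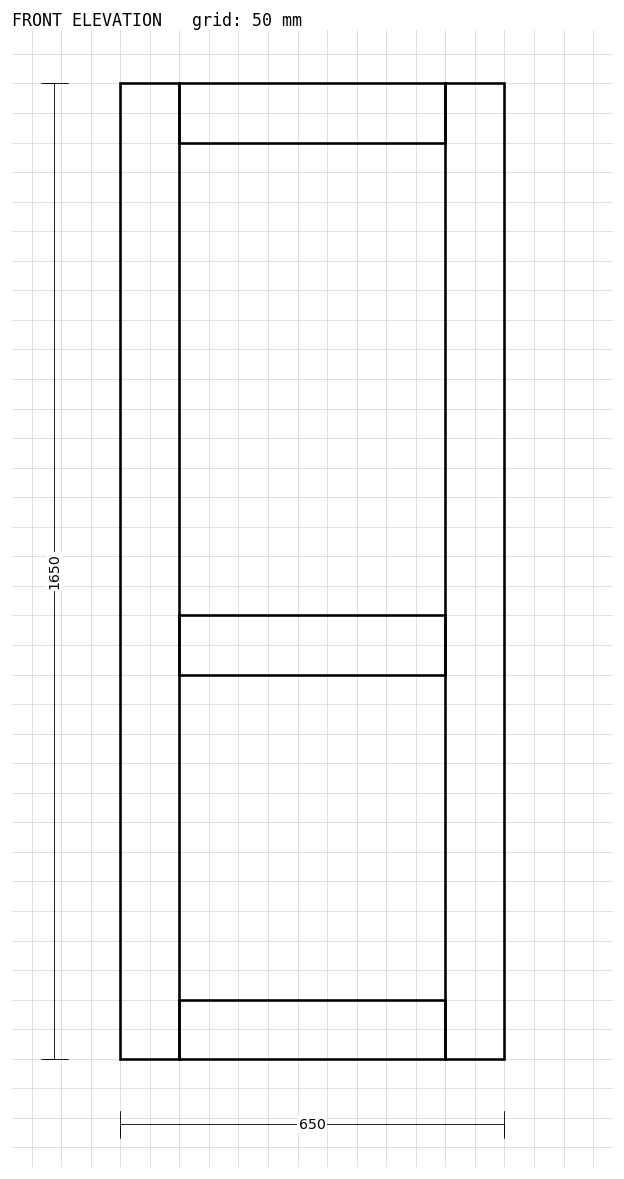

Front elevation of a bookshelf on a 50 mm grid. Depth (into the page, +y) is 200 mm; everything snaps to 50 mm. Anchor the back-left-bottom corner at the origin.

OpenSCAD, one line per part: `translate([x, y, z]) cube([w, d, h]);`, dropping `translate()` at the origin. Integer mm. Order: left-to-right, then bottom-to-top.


cube([100, 200, 1650]);
translate([100, 0, 0]) cube([450, 200, 100]);
translate([100, 0, 650]) cube([450, 200, 100]);
translate([100, 0, 1550]) cube([450, 200, 100]);
translate([550, 0, 0]) cube([100, 200, 1650]);
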